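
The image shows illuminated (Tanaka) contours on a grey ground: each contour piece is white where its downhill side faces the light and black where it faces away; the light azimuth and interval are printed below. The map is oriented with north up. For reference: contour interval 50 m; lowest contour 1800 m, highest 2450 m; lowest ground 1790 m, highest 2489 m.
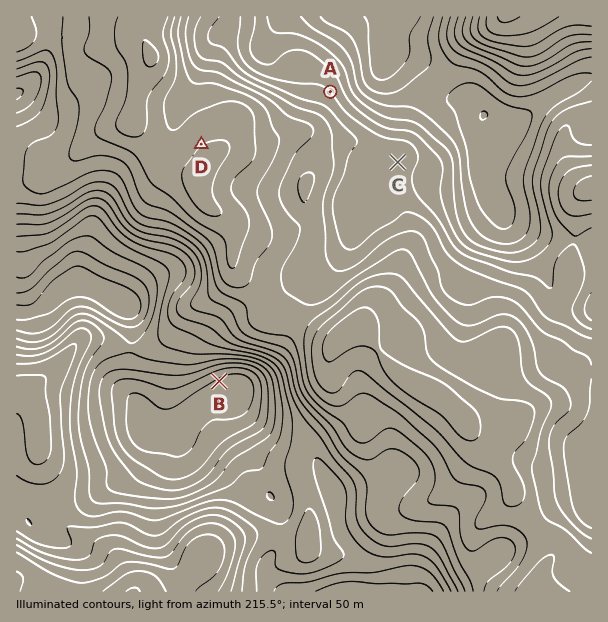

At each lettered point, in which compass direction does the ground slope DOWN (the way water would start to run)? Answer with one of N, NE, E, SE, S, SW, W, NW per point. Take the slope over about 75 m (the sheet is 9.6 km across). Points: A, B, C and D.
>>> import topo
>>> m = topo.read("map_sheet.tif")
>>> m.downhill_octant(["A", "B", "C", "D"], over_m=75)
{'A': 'SW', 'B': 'NW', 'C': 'W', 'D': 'SE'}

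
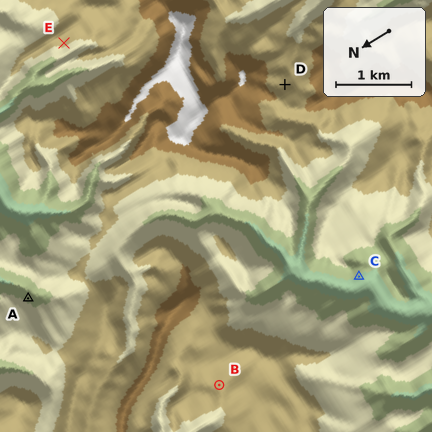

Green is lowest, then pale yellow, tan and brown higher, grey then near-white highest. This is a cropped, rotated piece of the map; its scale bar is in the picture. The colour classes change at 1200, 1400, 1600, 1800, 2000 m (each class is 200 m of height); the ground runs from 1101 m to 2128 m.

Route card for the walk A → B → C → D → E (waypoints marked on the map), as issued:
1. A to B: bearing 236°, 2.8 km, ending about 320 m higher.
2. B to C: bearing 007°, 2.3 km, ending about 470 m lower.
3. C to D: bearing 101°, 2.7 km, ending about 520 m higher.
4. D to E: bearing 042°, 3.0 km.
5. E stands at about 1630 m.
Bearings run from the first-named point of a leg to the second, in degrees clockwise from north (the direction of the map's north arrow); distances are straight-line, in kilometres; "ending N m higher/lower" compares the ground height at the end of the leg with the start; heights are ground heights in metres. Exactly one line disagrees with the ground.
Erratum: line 2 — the bearing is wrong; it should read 174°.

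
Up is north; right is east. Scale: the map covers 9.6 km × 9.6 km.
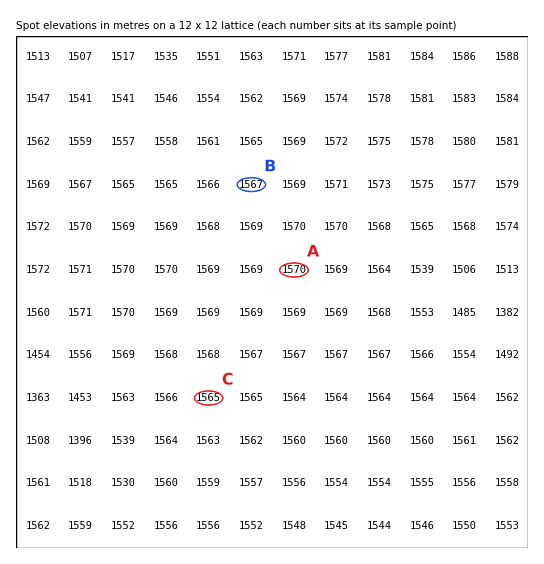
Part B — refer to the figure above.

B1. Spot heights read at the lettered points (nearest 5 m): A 1570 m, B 1565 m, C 1565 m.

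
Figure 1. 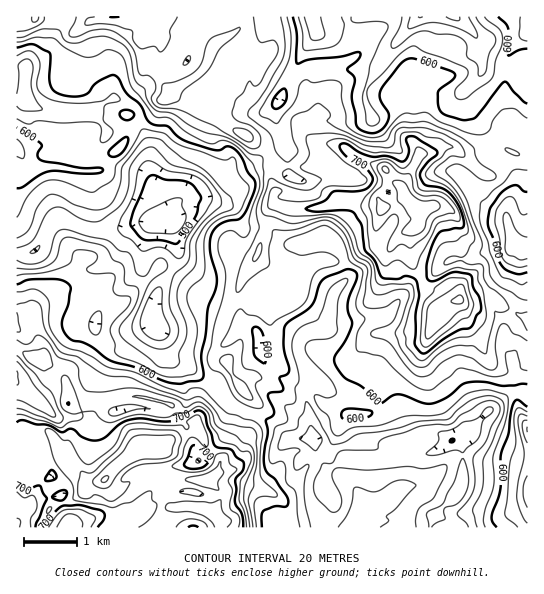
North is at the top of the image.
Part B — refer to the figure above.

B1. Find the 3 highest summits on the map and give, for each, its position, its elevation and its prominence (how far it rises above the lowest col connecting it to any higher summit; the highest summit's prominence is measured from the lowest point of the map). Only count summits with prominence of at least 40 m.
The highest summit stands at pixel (105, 479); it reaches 783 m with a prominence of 318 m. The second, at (422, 209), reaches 777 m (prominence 166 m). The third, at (461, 299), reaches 764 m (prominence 54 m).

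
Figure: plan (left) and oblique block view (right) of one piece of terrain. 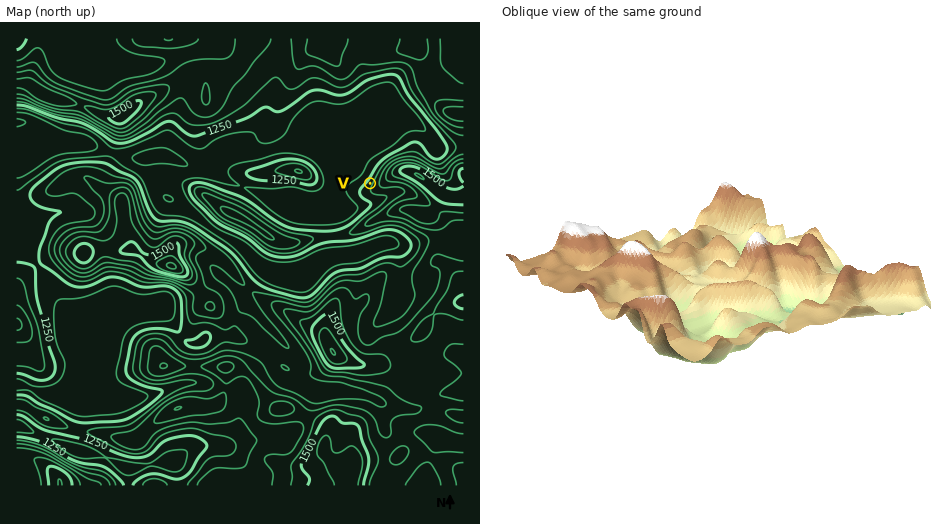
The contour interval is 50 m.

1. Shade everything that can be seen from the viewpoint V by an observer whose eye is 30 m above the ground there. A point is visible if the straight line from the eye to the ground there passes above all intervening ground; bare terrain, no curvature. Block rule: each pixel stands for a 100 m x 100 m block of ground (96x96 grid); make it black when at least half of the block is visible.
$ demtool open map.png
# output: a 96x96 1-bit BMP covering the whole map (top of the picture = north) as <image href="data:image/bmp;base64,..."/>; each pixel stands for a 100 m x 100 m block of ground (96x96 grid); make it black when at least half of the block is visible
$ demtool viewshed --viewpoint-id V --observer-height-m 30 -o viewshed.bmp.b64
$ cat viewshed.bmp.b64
<image width="96" height="96" href="data:image/bmp;base64,Qk2+BAAAAAAAAD4AAAAoAAAAYAAAAGAAAAABAAEAAAAAAIAEAAATCwAAEwsAAAIAAAAAAAAA////AAAAAAAAfAAAAAAAAAAAAAAAeAAAAAAAAAAAAAAA8AAAAAAAAAAAAAAAAAAAAAAAAAAAAAAAAAAAAAAAAAAAAAAAAAAAAAAAAAAAAAAAAAAAAAAAAAAAAAAAAAAAAAAAAAAAAAAAAAAAAAAAAAAAAAAAAAAAAAAAAAAAAAAAAAAAAAAAAAAAAAAAAAAAAAAAAAAAAAAAAAAAAAAAAAAAAAAAAAAAAAAAAAAAAAAAAAAAAAAAAAAAAAAAAAAAAAAAAAAAAAAAAAAAAAAAAAAAAAAAAAAAAAAAAAAAAAAAAAAAAAAAAAAAAAAAAAAAAAAAAAAAAAAAAAAAAAAAAAAAAAAAAAAAAAAAAAAAAAAAAAAAAAAAAAAAAAAAAAAAAAAAAAAAAAAAAAAAAAAAAAAAAAAAAAAA/AcAAAAAAAAAAAAB//8AAAAAAAAAAAAA//4AAAOAAAAAAAAAADwAAA8AAAAAAAAAAAAAAB8AAAAAAAAAAAAAAB4AAAAAAAAAAAAAAD4AAAAAAAAAAAAAAD4AAAAAAAAAAAAAAH4AAAAAAAAAAAAAAf4AAAAAAAAAAAYAB/4AAAAAAAAAAAAAH/4AAAAAAAAAAAAAP/8AAAAAAAAAAAAA//8AAAAAAAAAAAAD//8AAAAAAAAAAAAP+f8AAAAAAAAAAAAPgH8AAAAAAAAAAAAAAD8AAAAAAAAAAAAAAB4AAAAAAAAAAAAAAAQAAAAAAAAAGAAAAAAAAAAAAAAAOAAAAAAAAAAAAAAAeAAAAAAAAAAAAAAA8AAAAAAAAAAAAAAAcAAAAAAAAAAAAAAAcAAAAAAAAAAAAABAMAAAAAAAAAAAAABAMAAA/wAAAAAAAAAAAAAD//gAAAAAAAAAAAAH//8AAAAAAAAAAAAf///AAAAAAAAAAAA////wAAAAAAGAAAD////8AAAAAAGAAAP///9/AAAAAAGAAAf///4H8AAAAAHAAB////4AYAAAAAPAAD////4AAAAAAAHAAH/////gAAAAAAHAAP//gf/4AAAAAAHAAf/8A//8AAAAAP/gAQAAA//+AAAAAf+AAAAAB///8AAAAfwAAAAAB///wAAAAIAAAAAAD//+AAAAAAAAAAAAB//8AAAAAAAAAAAAB//8AAAAAAAAAAAAH//8AAAAAAAAAAAB///+AAAAAAAAAAAf///+AAAAAAAAAAH/////AAAAAAAAA//3////gAAAAAOAB//3////wAAAAAP+B///////4AAAAAP+A///////4AAAAAH/Af//////8AAAAAD/AP///////AAAAAB/gP///////8AAAAAfgH///////8AAAAAPgH///////4AAAAADAH///////4AAAAAAAH///////wAAAAAAAH//P////wAAAAAAAH//P////gAAAAAAAH//H////gAAAAAAAAH/D////wAAAAAAAAD/D////wAAAAAAAAB/B/z//wAAAAAAAAB/A//D/wAAAAAAAAB/AI/APgAAAAAAAAA+AA/AAAAAAAAAYAAeAAfAAAA="/>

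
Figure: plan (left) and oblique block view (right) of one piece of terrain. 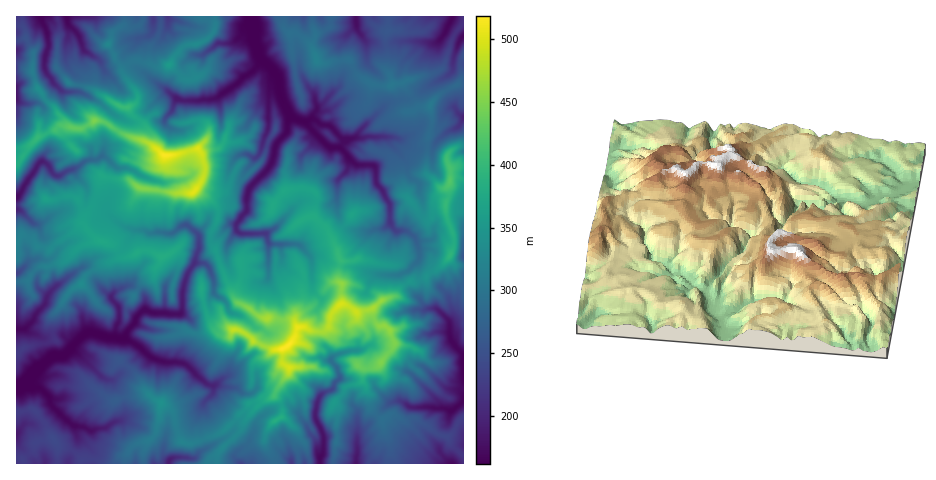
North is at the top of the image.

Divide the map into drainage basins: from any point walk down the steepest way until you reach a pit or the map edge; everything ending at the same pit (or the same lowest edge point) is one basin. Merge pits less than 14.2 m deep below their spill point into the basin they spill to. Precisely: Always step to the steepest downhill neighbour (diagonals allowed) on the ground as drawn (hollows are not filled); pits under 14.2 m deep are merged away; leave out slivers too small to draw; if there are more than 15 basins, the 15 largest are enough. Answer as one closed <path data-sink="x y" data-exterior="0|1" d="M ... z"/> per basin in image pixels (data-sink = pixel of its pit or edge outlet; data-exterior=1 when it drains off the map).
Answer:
<path data-sink="251 17" data-exterior="1" d="M284 16l-82 0 1 4 7 1 6 4-2 6-7 8-10 5-14 2-14 19-15 1-6-3-15-3-10 8-1 5 15 21 0 7-9 7 16 18-1 14 22 16 31-7 6 5 3 18-9 17 14 10 8 10 0 9-7 16 0 7 23 58 26 18 33 3 5 8 8 0 6 3 10 1 7-5 3-14 10-9 0-20 5-1 10 3 20 9 5 6 14-5 4-8 6-5 19-5 6-6 8-4 9-9 6-13 0-11-9-24 3-24-8 1-13-14 1-37 3-10-1-21-12 1-15-25-13 4-9 0-12-4-13-9-8-14-19 4-11-1-7-17-12-10-9-1-6-6z"/><path data-sink="17 388" data-exterior="1" d="M103 176l-5 19-13 21-1 8 12 15 19 7 8 11-18 5-9 6-11 9-5 9-13 8-8 14-7 7 0 18 2 4-1 3-28 7-9 7 0 57 3 2 14-4 3 3 21 33 17 6 7 8 1 5 42 0 3-10 6-9 13-3 9-7 5-15 1-17 10 7 11 32 12 1 26-9 13-11 17-20 20-4 5-4 2-7 12-17 0-3-7-6 0-13 10-8 5-11-4-10-33-3-26-18-23-58 0-7 7-16 0-9-8-10-14-9-4 3-18 0-33-4-12-10-14 0z"/><path data-sink="463 362" data-exterior="1" d="M449 256l-10 12-8 4-6 6-19 5-6 5-4 8-13 4-13 10-14 2-5-4-10-4-9 9-3 14-4 4-6 1-13-4-8 0-6 13-10 8 0 13 6 5 26 0 12 4 11-11 14 0 13 9-2 12 8 15 1 13 10 9 10-4 13 7 12-3 21 16 10 3 2-1 9-13 6-5 0-152-11-3z"/><path data-sink="17 196" data-exterior="1" d="M102 121l-8 0-14 8-20-3-5 4-16 6-10 10-13 19 1 79 4-8 3-1 9 5 6 7 11 2 23-16 11-10 1-7 13-21 5-19 12 3 14 0 12 10 33 4 18 0 8-10 5-11 0-6-3-12-5-5-32 7-18-14-20-6z"/><path data-sink="41 17" data-exterior="1" d="M56 16l-40 1 0 23 10-2 8 14-2 22 5 14 7 10 12 11 8 15 4 3 12 2 14-8 8 0 25 15 16 5 1-15-17-19-5 0-10-5-18-12-24-6-11-13-3-5 3-30 0-14z"/><path data-sink="320 458" data-exterior="0" d="M351 360l-14 0-11 11-12-4-24 0-3 9-12 16 0 4 7 10 0 11 16 15 7 13 6 19 22-1 5-26-2-10 1-11-5-11 12-13 2-5 11-3 5-5 2-10z"/><path data-sink="67 17" data-exterior="1" d="M124 16l-67 0 2 20-3 30 14 18 18 3 34 20 8 0 7-6 0-7-13-17-3-10-6-7-7-15 4-12 11-8z"/><path data-sink="17 329" data-exterior="1" d="M97 240l-16 6-19 16-14 5-9 0-12 14-11 2 1 70 8-6 28-7 1-3-2-4 0-18 7-7 8-14 13-8 5-9 11-9 9-6 18-5-8-11z"/><path data-sink="452 19" data-exterior="0" d="M463 16l-74 0-1 15-2 2 0 37 4 6 2 8 8 0 39-13 6-9 11-30 8-10z"/><path data-sink="356 22" data-exterior="0" d="M388 16l-56 0-2 11-14 7-4 8 0 7 5 12 12 2 19-4 8 14 7 6 11 6 16 1 2-6-6-10z"/><path data-sink="356 463" data-exterior="1" d="M362 380l-16 7-2 5-12 13 5 11-1 11 2 10-4 27 54-1 2-16-6-17-2-11-11-10-1-13z"/><path data-sink="169 461" data-exterior="0" d="M264 400l-14 3-17 20-13 11-26 9-8 0-5-3-10-30-10-7-4 27-2 5-8 7-4 10 0 11 64 1 4-7 4-1 26-26 4-10z"/><path data-sink="463 117" data-exterior="1" d="M463 84l-4 0-14 7-15 14 1 22-3 10-1 37 13 14 6 0 4-6 0-15-4-8 3-6 4-4 11-4z"/><path data-sink="452 463" data-exterior="1" d="M391 414l-9 5 0 5 13 40 69-1 0-8-14-11-4-8-9-2-21-16-12 3z"/><path data-sink="17 98" data-exterior="1" d="M19 64l-3 0 0 84 10 1 13-13 16-6 5-4 5-1-9-16-12-11-7-10-5-18z"/>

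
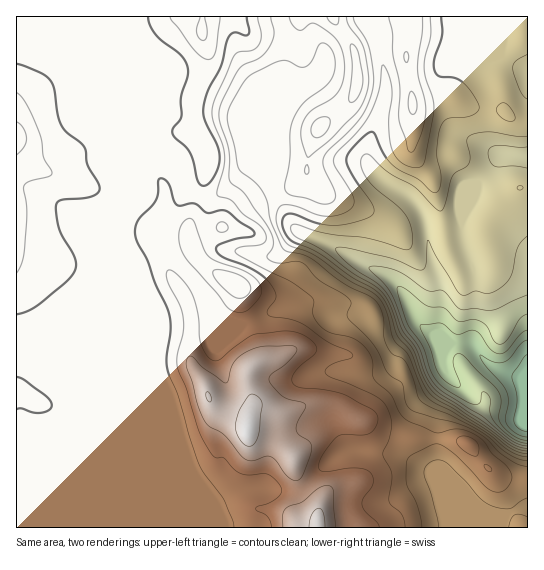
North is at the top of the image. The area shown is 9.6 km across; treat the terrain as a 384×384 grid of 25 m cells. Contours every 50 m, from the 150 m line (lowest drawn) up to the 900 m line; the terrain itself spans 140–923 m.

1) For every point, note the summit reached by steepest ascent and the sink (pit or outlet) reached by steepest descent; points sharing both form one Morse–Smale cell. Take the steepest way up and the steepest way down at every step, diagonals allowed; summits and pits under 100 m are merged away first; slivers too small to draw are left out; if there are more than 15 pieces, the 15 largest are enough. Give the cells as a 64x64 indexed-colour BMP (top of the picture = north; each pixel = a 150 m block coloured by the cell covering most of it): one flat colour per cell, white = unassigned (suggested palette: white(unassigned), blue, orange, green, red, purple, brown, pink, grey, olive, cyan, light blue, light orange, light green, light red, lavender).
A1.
<image width="64" height="64" href="data:image/bmp;base64,Qk12CAAAAAAAAHYAAAAoAAAAQAAAAEAAAAABAAQAAAAAAAAIAAATCwAAEwsAABAAAAAAAAAA////ALR3HwAOf/8ALKAsACgn1gC9Z5QAS1aMAMJ34wB/f38AIr28AM++FwDox64AeLv/AIrfmACWmP8A1bDFABERERERERERERERERERERERERERERERERERERERERERERERERERERERERERERERERERERERERERERERERERERERERERERERERERERERERERERERERERERERERERERERERERERERERERERERERERERERERERERERERERERERERERERERERERERERERERERERERERERERERERERERERERERERERERERERERERERERERERERERERERERERERERERERERERERERERERERERERERERERERERERERERERERERERERERERERERERERERERERERERERERERERERERERERERERERERERERERERERERERERERERERERERERERERERERERERERERERERERERERERERERERERERERERERERERERERERERERERERERERERERERERERERERERERERERERERERERERERERERERERERERERERERERERERERERERERERERERERERERERERERERERERERERERERERERERERERERERERERERERERERERERERERERERERERERERERERERERERERERERERERERERERERERERERERERERERERERERERERERERERERERERERERERERERERERERERERERERERERERERERERERERERERERERERERERERERERERERERERERERERERERERERERERERERERERERERERERERERERERERERERERERERERERERERERERERERERERERERERERERERERERERERERERERERERERERERERERERERERERERERERERERERERERERERERERERERERERERERERERERERERERERERERERERERERERERERERERERERERERERERERERERERERERERERERERERERERERERERERERERERERERERERERERERERERERERERERERERERERERERERERERERERERERERERERERERERERERERERERERERERERERERERERERERERERERERERERIhERERERERERERERERRBERERERERERREEREREREREREiIhERERERERERERERRERBEREREREUREREERERERERESIiIhERERERERERERREREREEREUREREREERERERERERIiIiIRERERERERERREREREREREREREREQREREREREREiIiIiERERERERERREREREREREREREREQRERERERERESIiIiIiERERERERFEREREREREREREREQRERERERERERIiIiIiIRERERERFEREREREREREREREQREREREREREREiIiIiIiERERERFEREREREREREREREERERERERERERESIiIiIiIRERERFERERERERERERERBERERERERERERERIiIiIiIiERERFEREREQRERRERERBEREREREREREREREiIiIiIiIREREURERBEREREUREQRERERERERERERERESIiIiIiIiERERRERBERERERFEERERERERERERERERERIiIiIiIiIRERFEREEREREREREREREREREREREREREREiIiIiIiIhERERREQRERERERERERERERERERERERERESIiIiIiIiERERFERBERERERERERERERERERERERERERIiIiIiIiIREREUREEREREREREREREREREREREREREREiIiIiIiIhERERFEMxERERERERERERERERERERERERESIiIiIiIiERERERMzMRERERERERERERERERERERERERIiIiIiIiIRERERMzMzEREREREREREREREREREREREREiIiIiIiIRERERMzMzMxETERERERERERERERERERERESIiIiIiIhERERMzMzMzMTMRERERERERERERERERERERIiIiIiIhERERMzMzMzMzMxEREREREREREREREREREREiIiIiIiIREREzMzMzMzMzERERERERERERERERERERESIiIiIiIhEiEzMzMzMzMzMRERERERERERERERERERERIiIiIiIiIiETMzMzMzMzMxEREREREREREREREREREREiIiIiIiIiERMzMzMzMzMzERERERERERERERERERERESIiIiIiIiEREzMzMzMzMzMRERERERERERERERERERERIiIiIiIiERETMzMzMzMzMxEREREREREREREREREREREiIiIiIiERERMzMzMzMzMzERERERERERERERERERERESIiIiIiEREREzMzMzMzMzMxERERERERERERERERERERIiIiIiERERETMzMzMzMzMzEREREREREREREREREREREiIiIiERERERMzMzMzMzMzMRERERERERERERERERERESIiIiIREREREzMzMzMzMzMzERERERERERERERERERERIiIiIRERERETMzMzMzMzMzMREREREREREREREREREREiIiERERERETMzMzMzMzMzMxERERERERERERERERERERERERERERERMzMzMzMzMzMzERERERERERERERERERERERERERERERMzMzMzMzMzMzMREREREREREREREREREREREREREREREzMzMzMzMzMzMRERERERERERERERERERERERERERERETMzMzMzMzMzMxERERERERERERERERERER"/>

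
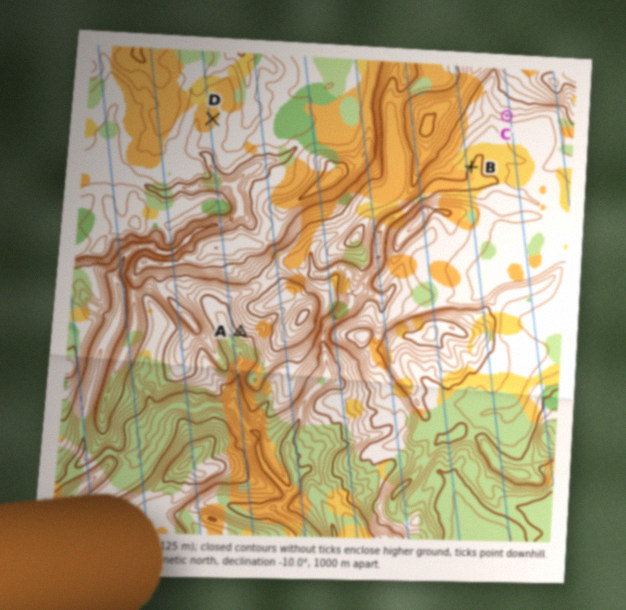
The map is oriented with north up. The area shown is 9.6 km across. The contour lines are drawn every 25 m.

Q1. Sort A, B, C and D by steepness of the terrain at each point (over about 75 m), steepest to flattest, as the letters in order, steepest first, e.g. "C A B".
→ A C B D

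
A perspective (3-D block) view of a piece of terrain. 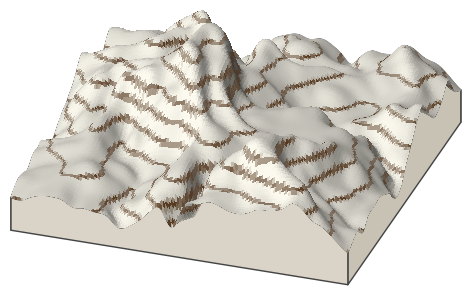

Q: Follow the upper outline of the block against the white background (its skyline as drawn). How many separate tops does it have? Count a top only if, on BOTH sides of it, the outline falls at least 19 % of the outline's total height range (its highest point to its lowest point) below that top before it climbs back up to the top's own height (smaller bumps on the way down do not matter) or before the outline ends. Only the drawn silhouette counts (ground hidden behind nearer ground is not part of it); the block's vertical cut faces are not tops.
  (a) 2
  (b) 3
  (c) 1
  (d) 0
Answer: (c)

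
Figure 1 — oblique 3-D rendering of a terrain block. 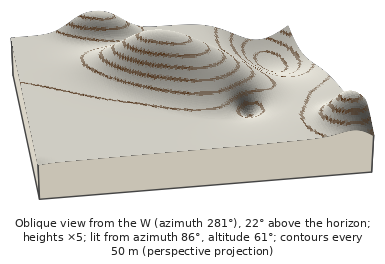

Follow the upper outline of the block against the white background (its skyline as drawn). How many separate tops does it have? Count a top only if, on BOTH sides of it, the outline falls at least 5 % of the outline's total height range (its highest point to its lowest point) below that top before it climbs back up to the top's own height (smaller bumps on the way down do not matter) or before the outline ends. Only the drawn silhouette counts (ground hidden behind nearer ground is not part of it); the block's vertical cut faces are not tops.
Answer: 2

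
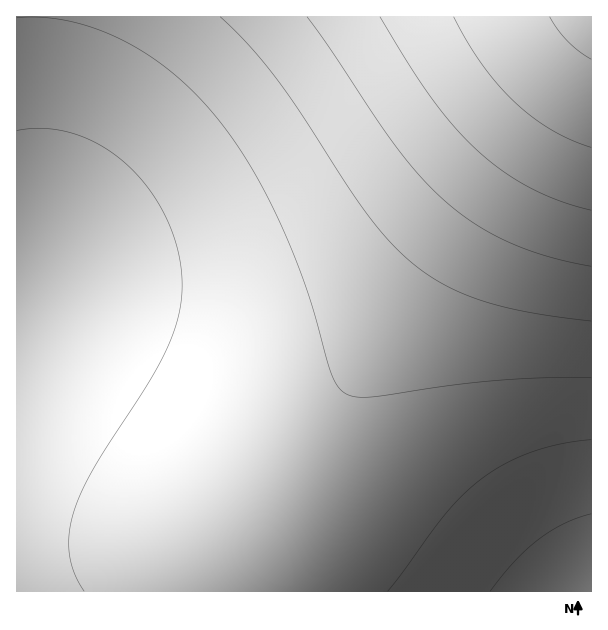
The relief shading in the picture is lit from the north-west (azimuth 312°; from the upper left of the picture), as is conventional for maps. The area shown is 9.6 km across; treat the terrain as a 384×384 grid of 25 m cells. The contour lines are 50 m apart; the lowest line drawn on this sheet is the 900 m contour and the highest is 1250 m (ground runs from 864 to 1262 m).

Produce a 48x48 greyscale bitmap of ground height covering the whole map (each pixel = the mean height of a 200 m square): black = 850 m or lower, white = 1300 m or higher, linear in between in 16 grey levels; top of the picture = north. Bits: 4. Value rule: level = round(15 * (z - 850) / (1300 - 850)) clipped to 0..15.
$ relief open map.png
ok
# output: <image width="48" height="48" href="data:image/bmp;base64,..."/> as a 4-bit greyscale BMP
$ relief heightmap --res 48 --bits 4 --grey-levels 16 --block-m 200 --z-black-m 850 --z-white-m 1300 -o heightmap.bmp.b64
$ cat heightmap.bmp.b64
<image width="48" height="48" href="data:image/bmp;base64,Qk32BAAAAAAAAHYAAAAoAAAAMAAAADAAAAABAAQAAAAAAIAEAAATCwAAEwsAABAAAAAAAAAAAAAAABEREQAiIiIAMzMzAERERABVVVUAZmZmAHd3dwCIiIgAmZmZAKqqqgC7u7sAzMzMAN3d3QDu7u4A////ADMzMzRERERERERERERERDMzMyIiIRERETMzM0RERERERFVVVEREREMzMyIiIhERETMzM0REREREVVVVVVREREQzMzIiIhERETMzM0RERERFVVVVVVVERERDMzMiIiIRETMzM0RERERFVVVVVVVURERDMzMyIiIhETMzM0RERERFVVVVVVVVREREMzMzIiIiITMzM0RERERFVVVVVVVVREREQzMzMiIiIjMzMzRERERFVVVVVVVVVERERDMzMyIiIjMzMzRERERFVVVVVVVVVEREREMzMzMiIjMzMzREREREVVVVVVVVVUREREQzMzMzIjMzMzNEREREVVVVVVVVVVRERERDMzMzMzMzMzM0RERERVVVVVVVVVVEREREQzMzMzMzMzM0RERERVVVVVVVVVVUREREREQzMzMzMzMzRERERFVVVVVVVVVVRERERERERDMzMzMzREREREVVVVVVVVVVVVRERERERCMzMzMzNEREREVVVVVVVVVVVVVVRERERCIzMzMzM0RERERVVVVVVVVVVVVVVVVVVSIjMzMzM0RERERVVVVVVVVVVVVVVVVVVSIiMzMzMzRERERFVVVVVVVVVVVVVVVVVSIiIzMzMzRERERFVVVVVVVVVVVVVVZmZiIiIzMzMzNERERFVVVVVVVWZmZmZmZmZiIiIjMzMzNERERFVVVVVVZmZmZmZmZmZiIiIjMzMzM0RERFVVVVVWZmZmZmZmZndyIiIiMzMzM0RERFVVVVVmZmZmZnd3d3dyIiIiMzMzM0RERFVVVVZmZmZnd3d3d3dyIiIiMzMzM0RERFVVVWZmZmZ3d3d3eIiCIiIiMzMzM0RERFVVVWZmZnd3d3eIiIiCIiIiMzMzM0RERFVVVmZmZ3d3eIiIiIiCIiIjMzMzM0RERVVVVmZmd3d3iIiIiZmSIiIjMzMzNERERVVVZmZnd3eIiIiZmZmSIiIzMzMzNERERVVVZmZ3d3iIiImZmZmjIzMzMzMzREREVVVWZmZ3d4iIiZmZmqqjMzMzMzMzREREVVVmZmd3eIiImZmaqqqjMzMzMzM0RERFVVVmZnd3iIiZmZqqqqqzMzMzMzM0RERFVVZmZnd4iImZmaqqqruzMzMzMzNERERVVVZmZ3d4iImZmqqqu7uzMzMzMzREREVVVWZmd3eIiJmZqqq7u7uzMzMzM0REREVVVWZmd3iIiZmaqqu7u8zDMzMzRERERFVVVmZnd3iImZmqqru7vMzDMzRERERERVVVZmZ3d4iImZqqq7u8zMzEREREREREVVVWZmZ3eIiJmaqqu7vMzMzURERERERFVVVWZmd3eIiZmaqru7zMzN3UREREREVVVVVmZnd3iIiZmqq7u8zMzd3URERERFVVVVZmZ3d4iImZqqq7u8zM3d3UREREVVVVVWZmZ3d4iJmZqqu7vMzN3d3VVVVVVVVVZmZmd3eIiJmaqqu7zMzd3d3VVVVVVVVWZmZnd3iIiZmqqru7zMzd3d3lVVVVVVZmZmZ3d4iImZmqq7u8zM3d3d7g=="/>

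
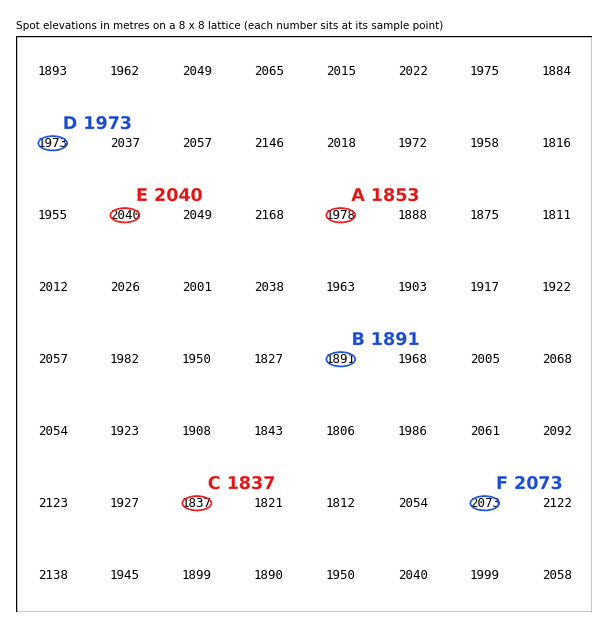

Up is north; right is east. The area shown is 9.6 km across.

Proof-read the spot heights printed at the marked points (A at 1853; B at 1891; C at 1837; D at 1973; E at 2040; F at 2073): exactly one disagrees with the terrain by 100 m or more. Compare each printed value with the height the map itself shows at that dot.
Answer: A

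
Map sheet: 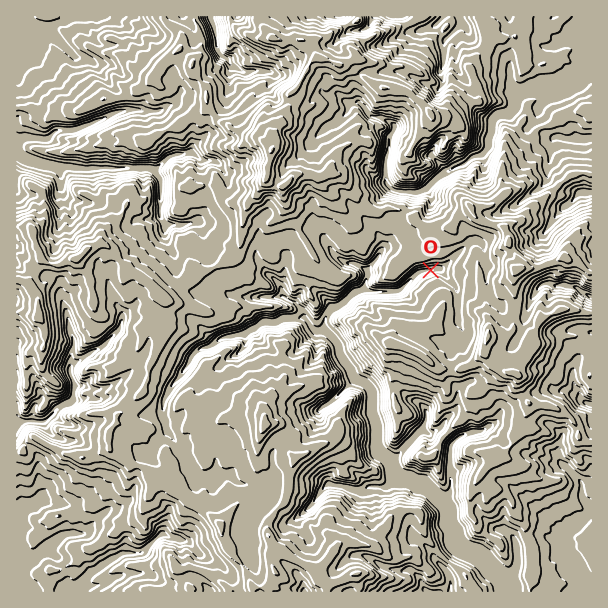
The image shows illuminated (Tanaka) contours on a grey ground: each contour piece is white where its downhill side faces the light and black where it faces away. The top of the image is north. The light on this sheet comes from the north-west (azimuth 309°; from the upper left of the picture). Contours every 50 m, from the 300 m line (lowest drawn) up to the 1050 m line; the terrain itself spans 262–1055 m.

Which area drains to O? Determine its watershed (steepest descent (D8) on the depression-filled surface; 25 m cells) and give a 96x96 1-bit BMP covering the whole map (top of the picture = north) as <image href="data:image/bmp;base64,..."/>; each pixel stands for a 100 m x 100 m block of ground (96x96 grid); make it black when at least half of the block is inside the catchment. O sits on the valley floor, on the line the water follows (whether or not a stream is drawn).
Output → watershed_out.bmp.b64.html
<image width="96" height="96" href="data:image/bmp;base64,Qk2+BAAAAAAAAD4AAAAoAAAAYAAAAGAAAAABAAEAAAAAAIAEAAATCwAAEwsAAAIAAAAAAAAA////AAAAAAAAAAAAAAAAAAAAAAAAAAAAAAAAAAAAAAAAAAAAAAAAAAAAAAAAAAAAAAAAAAAAAAAAAAAAAAAAAAAAAAAAAAAAAAAAAAAAAAAAAAAAAAAAAAAAAAAAAAAAAAAAAAAAAAAAAAAAAAAAAAAAAAAAAAAAAAAAAAAAAAAAAAAAAAAAAAAAAAAAAAAAAAAAAAAAAAAAAAAAAAAAAAAAAAAAAAAAAAAAAAAAAAAAAAAAAAAAAAAAAAAAAAAAAAAAAAAAAAAAAAAAAAAAAAAAAAAAAAAAAAAAAAAAAAAAAAAAAAAAAAAAAAAAAAAAAAAAAAAAAAAAAAAAAAAAAAAAAAAAAAAAAAAAAAAAAAAAAAAAAAAAAAAAAAAAAAAAAAAAAAAAAAAAAAAAAAAAAAAAAAAAAAAAAAAAAAAAAAAAAAAAAAAAAAAAAAAAAAAAAAAAAAAAAAAAAAAAAAAAAAAAAAAAAAAAAAAAAAAAAAAAAAAAAAAAAAAAAAAAAAAAAAAAAAAAAAAAAAAAAAAAAAAAAAAAAAAAAAAAAAAAAAAAAAAAAAAAAAAAAAAAAAAAAAAAAAAAAAAAAAAAAAAAAAAAAAAAAAAAAAAAAAPgAAAAAAAAAAAAAAf4AAAAAAAAAAAAAB/8AAAAAAAAAAAAAH/8AAAAAAAAAAAAAf/8AAAAAAAAAAAAAf//wAAAAAAAAAAAAf//4AAAAAAAAAAAAAf/4AAAAAAAAAAAAAP/4AAAAAAAAAAAAAP/4AAAAAAAAAAAAAH/4AAAAAAAAAAAAAH/4AAAAAAAAAAAAAH/4AAAAAAAAAAAAAH/4AAAAAAAAAAAAAP/4AAAAAAAAAAAAAf/4AAAAAAAAAAAAAf/4AAAAAAAAAAAAAf/8AAAAAAAAAAAAAf/8AAAAAAAAAAAAAf/4AAAAAAAAAAAAA//wAAAAAAAAAAAAAf/wAAAAAAAAAAAAAf/wAAAAAAAAAAAAAH/wAAAAAAAAAAAAAB+AAAAAAAAAAAAAAB4AAAAAAAAAAAAAAAQAAAAAAAAAAAAAAAAAAAAAAAAAAAAAAAAAAAAAAAAAAAAAAAAAAAAAAAAAAAAAAAAAAAAAAAAAAAAAAAAAAAAAAAAAAAAAAAAAAAAAAAAAAAAAAAAAAAAAAAAAAAAAAAAAAAAAAAAAAAAAAAAAAAAAAAAAAAAAAAAAAAAAAAAAAAAAAAAAAAAAAAAAAAAAAAAAAAAAAAAAAAAAAAAAAAAAAAAAAAAAAAAAAAAAAAAAAAAAAAAAAAAAAAAAAAAAAAAAAAAAAAAAAAAAAAAAAAAAAAAAAAAAAAAAAAAAAAAAAAAAAAAAAAAAAAAAAAAAAAAAAAAAAAAAAAAAAAAAAAAAAAAAAAAAAAAAAAAAAAAAAAAAAAAAAAAAAAAAAAAAAAAAAAAAAAAAAAAAAAAAAAAAAAAAAAAAAAAAAAAAAAAAAAAAAAAAAAAAAAAAAAAAAAAAAAAAAAAAAAAAAAAAAAAAAAAAAAAAAAAAAAAAAAAAAAAAAAAAAAAAAAAAAAAAAAAAAA="/>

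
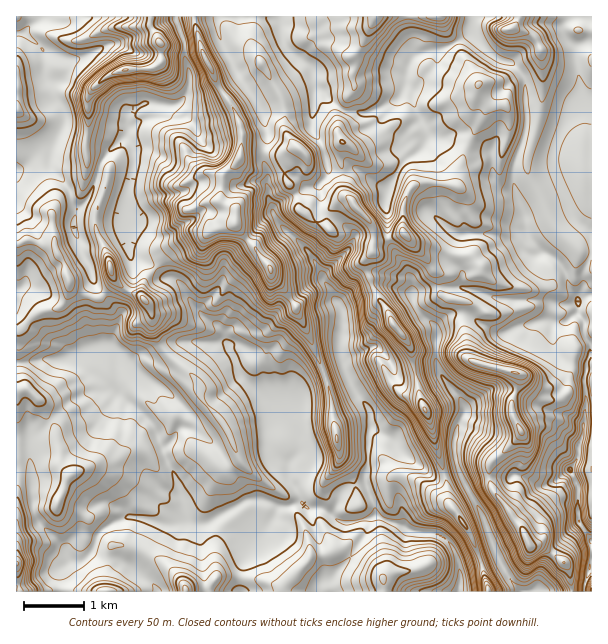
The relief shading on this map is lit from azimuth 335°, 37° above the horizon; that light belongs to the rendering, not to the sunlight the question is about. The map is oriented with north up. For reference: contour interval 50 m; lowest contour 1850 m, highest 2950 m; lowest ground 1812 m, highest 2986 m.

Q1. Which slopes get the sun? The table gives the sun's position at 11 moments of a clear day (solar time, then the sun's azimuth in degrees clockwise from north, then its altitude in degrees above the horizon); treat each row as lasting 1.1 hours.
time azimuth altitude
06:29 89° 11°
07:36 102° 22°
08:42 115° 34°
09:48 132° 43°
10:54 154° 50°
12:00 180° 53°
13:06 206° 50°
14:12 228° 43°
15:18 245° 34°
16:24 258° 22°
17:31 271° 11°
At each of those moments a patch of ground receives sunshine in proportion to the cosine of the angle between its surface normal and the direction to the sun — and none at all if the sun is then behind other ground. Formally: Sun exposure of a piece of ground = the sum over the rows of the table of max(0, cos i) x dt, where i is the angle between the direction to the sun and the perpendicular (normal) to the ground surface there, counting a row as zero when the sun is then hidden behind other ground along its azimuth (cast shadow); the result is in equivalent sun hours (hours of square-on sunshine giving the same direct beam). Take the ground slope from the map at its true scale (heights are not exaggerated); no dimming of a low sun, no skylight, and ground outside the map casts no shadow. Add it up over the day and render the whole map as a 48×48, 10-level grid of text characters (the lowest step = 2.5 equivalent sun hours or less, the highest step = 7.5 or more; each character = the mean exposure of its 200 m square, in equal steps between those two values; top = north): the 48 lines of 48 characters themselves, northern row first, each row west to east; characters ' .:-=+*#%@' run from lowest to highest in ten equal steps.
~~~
%#***+=::-+*..++***+*###%%##*%@@@@@@#++: -#*##**
#%#+-=*%@%#=  --=++***###%%%%@@@@@@@#**%%@%==*#%
=*%@@%*+-*#%* :=-=++++#%%%#*#@@%%%%%+:+%@@@#=+**
-+***=:    ==.-*:=+*++*#%%@%%%%%%****+:-#%%@%##*
=+*+=:  -=+%%:-++=+*%++**###%######***-. =%@%%##
+=++=::%%%%%%*=*%-=*##+**##%########*****+*%%%%%
++++++@%%%@%%#*#%=:+*#****##@%%%#***#%%#+**#%%%%
==++###*###****#%%==*####++@@@#**#%%%%@%%*+#%%##
@+***#%**##+++*##%+=+=+*+=--+***##%%%@%@@#*#%###
@%#*+*#*##**- :*###===-::=+=+**%%#%%%%@@%%*%%###
%%#*+**#**###= :#***=:+: :**-+########%@%%*%%###
%##**#+++***##:  -+*++%@+=#@%**##****###%##%####
%####%*=***+-+=  -@#*#%@%+*#@@##+=+**##%%####%%#
##**%%*****+-:*%#%@%#*#%@#-=+#%*--=+**##%#%##%%%
#*+=*%+***##%%*+=*-:++@#+==..==-+@@@@#*###%%#%%%
*+=+*#+#**#%*--*#*=*=+=+++#%=-:.*%%%@@%####%##%%
+##+*+****####%*###*=-=###%@%:  =+*#%%%%%%#%##%%
=+*=+*#+*****%=+#%%+.:=*%%*#@% .::-*#%@%####%##%
+*#==+#-+***##%%@@@=:: -*%@*+#+#%=-=+==+###%%%##
@@%*:=*::+*#%@%@##%%= ..-+#==#*#@@##+=+++*##%@%#
%@@%-:+=:=+#@@@@*#%%#:-::+=:*@@%%@%#%%#**+***%%%
%%%%+-=#=--*%@@@#%@%#%*+===#%%%%##@%%%%#*+=*##%%
%#%%%+=%%. .:+#@%%@%#@#=..=**#+###%%%%@@%#++##@%
***#@%#%@%+:==*%#@@@%@@::--=+*=:--+%*+=*%%%%%%%#
**#%@@@@##%#*+=#@@@@@%##-.-=-##.-=*%%@%+*#%%####
*@@@@@@@#+%@@@*+#@%%@@@@=:===%#=:-=+++#@@@%###+*
@@@@@@@@%@@@@@@@%%%@@@@@*-===%%%=-:::--******++*
@@@@@%%%%@@@*++**#%@@%@@%--=+##%@=  ...  :-+****
@%%%#####%%%%+==+*##%%%@%=:==+-%%*--*+.    .=+#*
--=++#####%@%%*=+*#%%%#%%*.-+##+#+--*%@%+: .-+*-
+-=+*##%%##%@@%#+++#%###%#.:+*%+*+::=#@@@@@#+++:
@#=*#####%###%@%#==*#*#*#*-.=*#%*+: :+*++*@%#*#:
%@%#**####%##*@@*+=+*****++.:+#%%*-:-==-+***%@%-
%@%#*###**#%%%#@%*++***+*++:-=*#%#%==--=#*-+*##:
%%%####****#%%#%@%*+*******===+**#%--:-+##=*%@*.
%%%#****###*%*#*#%*+*****##+=+=+##%-::::=%@*%%=:
%%##*++*#%%##%%%*%#++*#**###+++=*#%=.=--%@@#%@--
%%##++##%%%%#@@%%#@*=*#**+#%#**=:=#*.+*%@@@%#+-=
####%@@%%%%%%%@@@@@@*=*#**@%###%#::* -*#*+#%#..*
*#**%@@@@%%%%%%%@@@@@%+##%%#*#%#%#=-  +*--+-:- -
++*#%%%%%%%%%%%%@@@#%%%*%@%##*%*%%%#: .**:-:-*:-
++#@%%#%%%%%%%%@%##%%##+++#@@#%%%@@@#  :#+-=-+.:
++*@@%@#+++*######%%%###=*-===-=#@%%#+ .*%===*::
=++#%##=+**+***###%%###*=*+=*+-:.  :##  =#*-*-.=
=*####*#%%#*+++*+*###*+++*##*-:.    .*= -*%%# :=
+*##**+*#%%#*-=+=+***+=+%%%#+===-=+: =*..=%##*++
%*+*+=--=*###:.-=**+++*%%%%****#%@#+:== .:#**@#.
*-=++-. .:=*#*=*%%%%%#%%##%%%%%#%@@%*++::+%##**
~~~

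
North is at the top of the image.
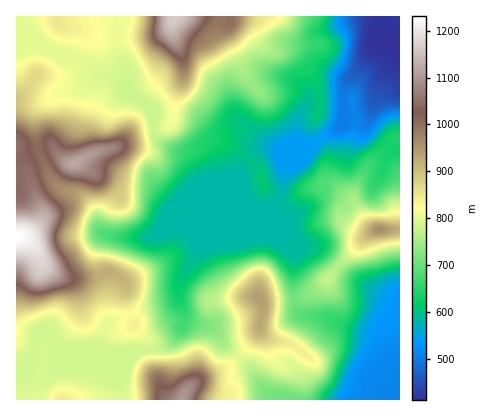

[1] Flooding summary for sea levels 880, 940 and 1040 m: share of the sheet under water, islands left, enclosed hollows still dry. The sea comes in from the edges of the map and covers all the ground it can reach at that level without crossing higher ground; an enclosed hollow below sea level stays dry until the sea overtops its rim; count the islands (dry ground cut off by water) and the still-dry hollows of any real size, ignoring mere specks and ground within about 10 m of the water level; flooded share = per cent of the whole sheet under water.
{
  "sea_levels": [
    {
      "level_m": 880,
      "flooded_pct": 80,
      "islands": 1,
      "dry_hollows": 0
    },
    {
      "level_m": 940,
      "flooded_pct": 87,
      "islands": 1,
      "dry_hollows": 0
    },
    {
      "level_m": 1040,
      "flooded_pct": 94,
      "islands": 1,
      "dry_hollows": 0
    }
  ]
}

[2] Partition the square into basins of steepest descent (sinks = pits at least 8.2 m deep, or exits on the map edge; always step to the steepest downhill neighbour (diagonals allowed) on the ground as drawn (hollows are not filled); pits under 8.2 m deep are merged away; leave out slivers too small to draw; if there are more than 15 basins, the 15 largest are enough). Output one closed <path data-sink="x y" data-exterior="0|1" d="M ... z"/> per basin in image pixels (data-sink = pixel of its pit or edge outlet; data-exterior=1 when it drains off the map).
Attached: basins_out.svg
<path data-sink="400 48" data-exterior="1" d="M400 16l-384 0 0 384 166 0 2-6 6-8 12-8 26-12 26-28 6-10 3-16-1-11 30-1 22-8 52-55 13-7-5-1-9-9-9-14-3-10 16-32 25-26 6-2z"/><path data-sink="400 400" data-exterior="1" d="M380 229l-14 8-52 55-22 8-30 2 1 10-3 16-6 10-26 28-26 12-12 8-6 8-1 6 217 0 0-170z"/><path data-sink="400 148" data-exterior="1" d="M400 137l-6 1-25 26-15 28-1 4 5 14 7 10 9 9 26 1z"/>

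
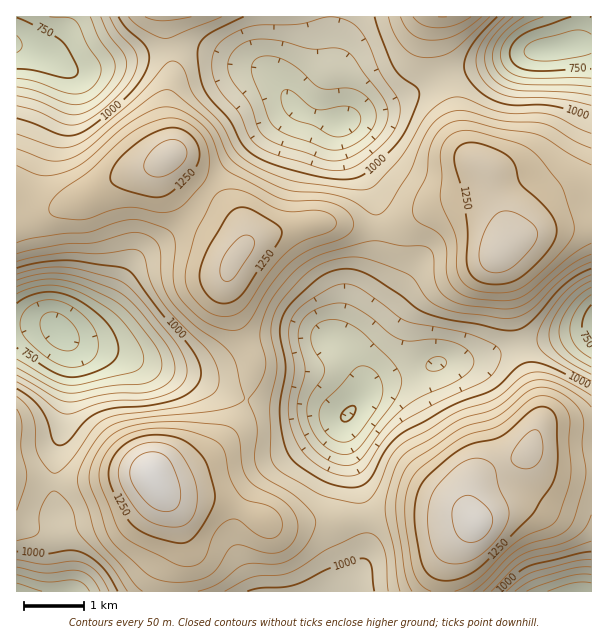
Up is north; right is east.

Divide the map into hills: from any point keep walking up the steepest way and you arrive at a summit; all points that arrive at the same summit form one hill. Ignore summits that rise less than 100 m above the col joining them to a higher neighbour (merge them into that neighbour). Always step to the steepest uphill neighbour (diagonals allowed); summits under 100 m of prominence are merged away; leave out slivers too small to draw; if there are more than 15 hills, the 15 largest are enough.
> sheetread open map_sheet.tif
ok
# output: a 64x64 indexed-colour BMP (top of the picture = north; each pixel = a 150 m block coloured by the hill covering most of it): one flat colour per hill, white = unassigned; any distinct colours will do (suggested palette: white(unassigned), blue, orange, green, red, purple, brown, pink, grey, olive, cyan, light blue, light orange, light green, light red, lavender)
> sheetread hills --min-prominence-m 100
<image width="64" height="64" href="data:image/bmp;base64,Qk12CAAAAAAAAHYAAAAoAAAAQAAAAEAAAAABAAQAAAAAAAAIAAATCwAAEwsAABAAAAAAAAAA////ALR3HwAOf/8ALKAsACgn1gC9Z5QAS1aMAMJ34wB/f38AIr28AM++FwDox64AeLv/AIrfmACWmP8A1bDFABERERERERERERERERERERERERREREREREREREREREREEREREREREREREREREREREREREUREREREREREREREREQRERERERERERERERERERERERERRERERERERERERERERBEREREREREREREREREREREREREUREREREREREREREREERERERERERERERERERERERERERREREREREREREREREQRERERERERERERERERERERERERFERERERERERERERERBEREREREREREREREREREREREREUREREREREREREREREERERERERERERERERERERERERERREREREREREREREREQRERERERERERERERERERERERERFERERERERERERERERBEREREREREREREREREREREREREUREREREREREREREREEREREREREREREREREREREREREUREREREREREREREREQRERERERERERERERERERERERERRERERERERERERERERBERERERERERERERERERERERERFEREREREREREREREREEREREREREREREREREREREREREUREREREREREREREREQREREREREREREREREREREREREURERERERERERERERERBERERERERERERERERERERERERREREREREREREREREREERERERERERERERERERERERERFEREREREREREREREREQREREREREREREREREREREREREURERERERERERERERERBERERERERERERERERERERERERREREREREREREREREREERERERERERERERERERERERERNEREREREREREREREREQREREREREREREREREREREREzMzRERERERERERERERERBERERERERERERERERMzMzMzMzNEREREREREREREREREERERERERERERERETMzMzMzMzMzREREREREREREREREQRERERERERERERMzMzMzMzMzMzIiRERERERERERERERBEREREREREREVMzMzMzMzMzMzMiIiIkREREREREREREEREREREREVVVVVVVMzMzMzMzMyIiIiIiREREREREREQRERERERVVVVVVVVVVUzMzMzMyIiIiIiIiIiRERERERBERERVVVVVVVVVVVVVVVTMzMyIiIiIiIiIiIiIkREREEREVVVVVVVVVVVVVVVVVVVVVIiIiIiIiIiIiIiIiJEQRETMzVVVVVVVVVVVVVVVVVVUiIiIiIiIiIiIiIiIiIjMzMzM1VVVVVVVVVVVVVVVVVVIiIiIiIiIiIiIiIiIiMzMzMzNVVVVVVVVVVVVVVVVVUiIiIiIiIiIiIiIiIiIzMzMzMzVVVVVVVVVVVVVVVVVVIiIiIiIiIiIiIiIiIjMzMzMzNVVVVVVVVVVVVVVVVVUiIiIiIiIiIiIiIiIiMzMzMzMzVVVVVVVVVVVVVVVVVVIiIiIiIiIiIiIiIiIzMzMzMzNVVVVVVVVVVVVVVVVVUiIiIiIiIiIiIiIiIjMzMzMzMzVVVVVVVVVVVVVVVVVVIiIiIiIiIiIiIiIiMzMzMzMzM1VVVVVVVVVVVVVVVVUiIiIiIiIiIiIiIiIzMzMzMzMzNVVVVVVVVVVVVVVVVSIiIiIiIiIiIiIiIjMzMzMzMzMzNVVVVVVVVVVVVVVVIiIiIiIiIiIiIiIiMzMzMzMzMzMzVVVVVVVVVVVVVVUiIiIiIiIiIiIiIiIzMzMzMzMzMzM1VVVVVVVVVVVVVSIiIiIiIiIiIiIiIjMzMzMzMzMzMzNVVVVVVVVVVVVVIiIiIiIiIiIiIiIiMzMzMzMzMzMzMzVVVVVVVVVVVVUiIiIiIiIiIiIiIiIzMzMzMzMzMzMzNVVVVVVVVVVVVSIiIiIiIiIiIiIiIjMzMzMzMzMzMzMzVVVVVVVVVVVSIiIiIiIiIiIiIiIiMzMzMzMzMzMzMzM1VVVVVVVVVSIiIiIiIiIiIiIiIiIzMzMzMzMzMzMzMzNVVVVVVVVVIiIiIiIiIiIiIiIiIjMzMzMzMzMzMzMzMzVVVVVVVVIiIiIiIiIiIiIiIiIiMzMzMzMzMzMzMzMzM1VVVVVVUiIiIiIiIiIiIiIiIiIzMzMzMzMzMzMzMzMzNVVVVVVSIiIiIiIiIiIiIiIiIjMzMzMzMzMzMzMzMzMzVVVVVSIiIiIiIiIiIiIiIiIiMzMzMzMzMzMzMzMzMzM1VVURYiIiIiIiIiIiIiIiIiIzMzMzMzMzMzMzMzMzMzNRERFmYiIiIiIiIiIiIiIiIjMzMzMzMzMzMzMzMzMzMzEREWZmZiIiIiIiIiIiIiIiMzMzMzMzMzMzMzMzMzMzEREWZmZmZiIiIiIiIiIiIiIzMzMzMzMzMzMzMzMzMzERERZmZmZmZiIiIiIiIiIiIjMzMzMzMzMzMzMzMzMzERERFmZmZmZmZmIiIiIiIiIiMzMxEREzMzMzMzMzMxEREREWZmZmZmZmZmYiIiIiIiIzMRERERETMzMzMzERERERERZmZmZmZmZmZmZiIiIiIjERERERERERERERERERERERFmZmZmZmZmZmZmZmZiIiEREREREREREREREREREREREWZmZmZmZmZmZmZmZmZhERERERERERERERERERERERERZmZmZmZmZmZmZmZmZmYRERERERERERERERERERERERFmZmZmZmZmZmZmZmZmZh"/>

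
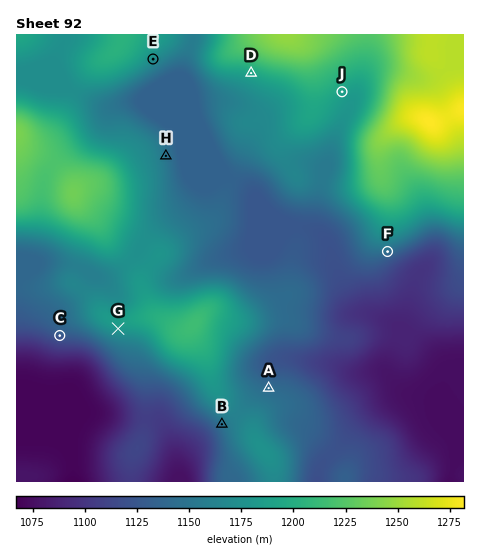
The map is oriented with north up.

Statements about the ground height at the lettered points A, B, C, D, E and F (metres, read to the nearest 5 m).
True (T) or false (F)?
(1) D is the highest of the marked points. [T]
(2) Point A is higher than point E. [F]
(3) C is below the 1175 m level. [T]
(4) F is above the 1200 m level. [F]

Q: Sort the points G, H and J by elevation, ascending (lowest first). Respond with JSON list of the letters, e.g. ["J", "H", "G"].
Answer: ["H", "G", "J"]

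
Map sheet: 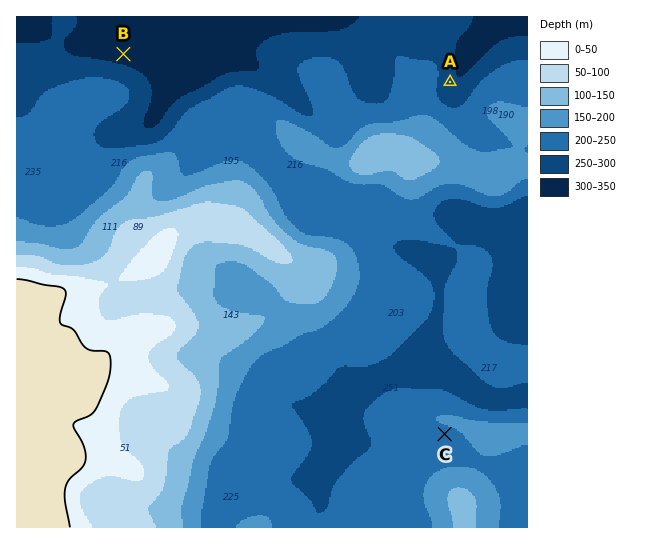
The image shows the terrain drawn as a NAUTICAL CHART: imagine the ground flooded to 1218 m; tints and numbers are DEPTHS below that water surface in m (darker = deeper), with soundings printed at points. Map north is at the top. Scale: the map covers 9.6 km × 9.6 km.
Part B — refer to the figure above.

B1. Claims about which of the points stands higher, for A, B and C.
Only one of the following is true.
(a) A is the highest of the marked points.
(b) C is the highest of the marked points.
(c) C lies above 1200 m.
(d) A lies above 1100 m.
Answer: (b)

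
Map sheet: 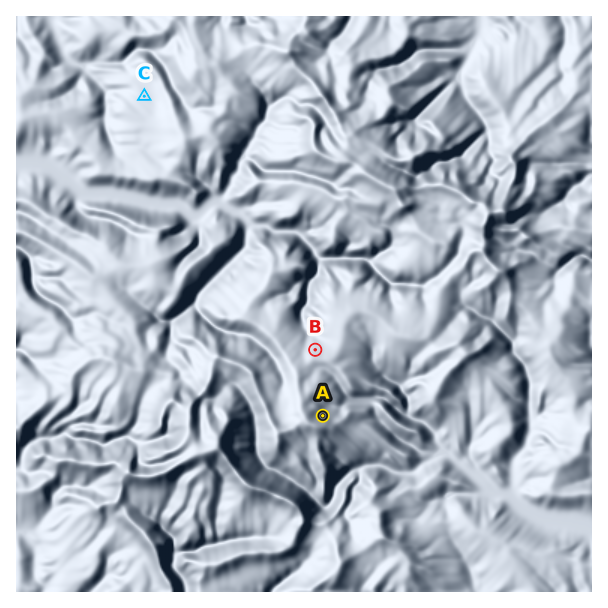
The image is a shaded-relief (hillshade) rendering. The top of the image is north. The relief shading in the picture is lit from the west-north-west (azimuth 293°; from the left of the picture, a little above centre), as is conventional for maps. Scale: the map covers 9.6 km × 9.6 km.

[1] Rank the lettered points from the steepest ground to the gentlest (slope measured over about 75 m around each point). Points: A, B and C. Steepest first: A B C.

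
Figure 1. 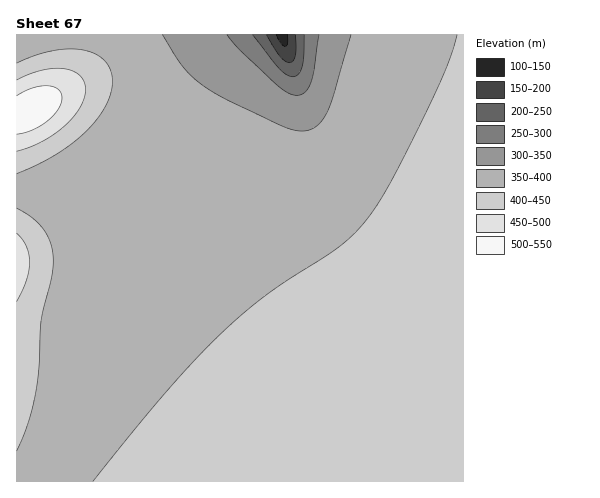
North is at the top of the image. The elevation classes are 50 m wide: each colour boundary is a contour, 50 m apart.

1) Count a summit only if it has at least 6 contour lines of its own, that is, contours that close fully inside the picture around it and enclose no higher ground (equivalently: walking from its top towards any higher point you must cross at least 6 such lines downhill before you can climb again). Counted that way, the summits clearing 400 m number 0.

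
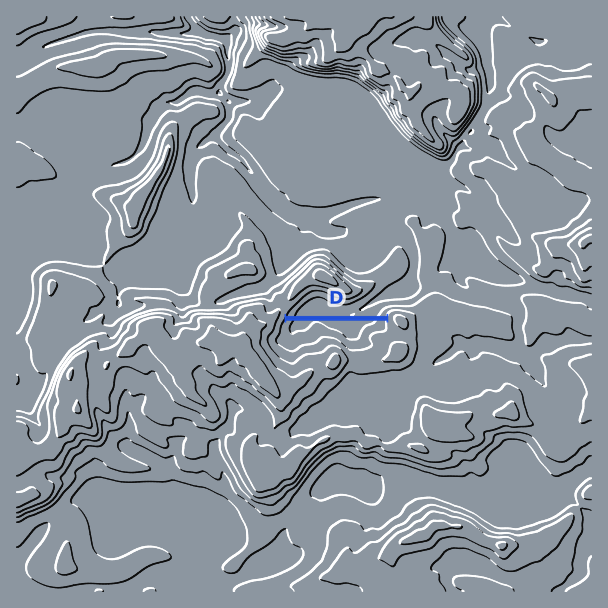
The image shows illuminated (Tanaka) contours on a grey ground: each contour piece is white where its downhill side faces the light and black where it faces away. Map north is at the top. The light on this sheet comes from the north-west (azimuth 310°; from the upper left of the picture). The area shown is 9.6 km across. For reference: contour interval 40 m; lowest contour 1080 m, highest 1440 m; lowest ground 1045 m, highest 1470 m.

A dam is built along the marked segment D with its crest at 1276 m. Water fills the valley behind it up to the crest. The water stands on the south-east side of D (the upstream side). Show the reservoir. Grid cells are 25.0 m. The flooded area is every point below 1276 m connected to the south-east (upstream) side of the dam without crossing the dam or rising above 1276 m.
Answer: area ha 63.1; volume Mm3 18.29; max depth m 72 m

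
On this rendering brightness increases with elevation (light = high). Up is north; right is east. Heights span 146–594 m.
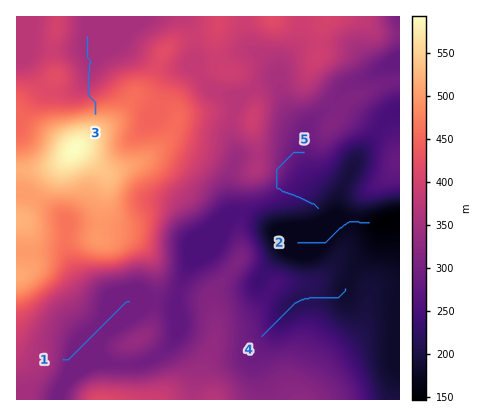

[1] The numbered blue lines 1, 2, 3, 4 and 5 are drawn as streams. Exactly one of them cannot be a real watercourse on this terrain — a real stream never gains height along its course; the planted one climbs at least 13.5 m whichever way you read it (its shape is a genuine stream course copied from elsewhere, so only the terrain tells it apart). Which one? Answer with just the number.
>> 5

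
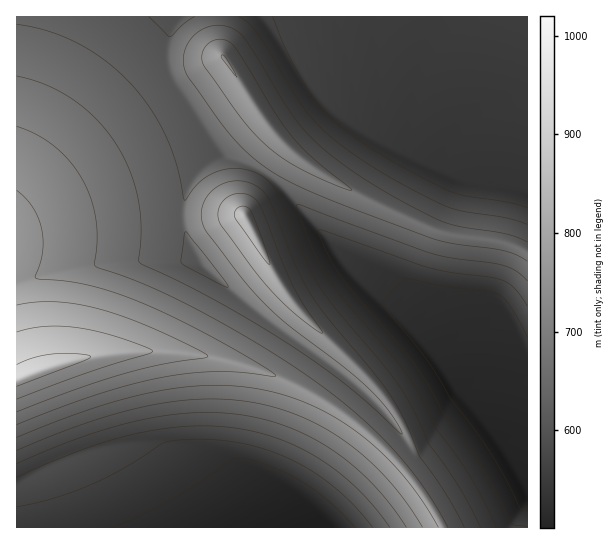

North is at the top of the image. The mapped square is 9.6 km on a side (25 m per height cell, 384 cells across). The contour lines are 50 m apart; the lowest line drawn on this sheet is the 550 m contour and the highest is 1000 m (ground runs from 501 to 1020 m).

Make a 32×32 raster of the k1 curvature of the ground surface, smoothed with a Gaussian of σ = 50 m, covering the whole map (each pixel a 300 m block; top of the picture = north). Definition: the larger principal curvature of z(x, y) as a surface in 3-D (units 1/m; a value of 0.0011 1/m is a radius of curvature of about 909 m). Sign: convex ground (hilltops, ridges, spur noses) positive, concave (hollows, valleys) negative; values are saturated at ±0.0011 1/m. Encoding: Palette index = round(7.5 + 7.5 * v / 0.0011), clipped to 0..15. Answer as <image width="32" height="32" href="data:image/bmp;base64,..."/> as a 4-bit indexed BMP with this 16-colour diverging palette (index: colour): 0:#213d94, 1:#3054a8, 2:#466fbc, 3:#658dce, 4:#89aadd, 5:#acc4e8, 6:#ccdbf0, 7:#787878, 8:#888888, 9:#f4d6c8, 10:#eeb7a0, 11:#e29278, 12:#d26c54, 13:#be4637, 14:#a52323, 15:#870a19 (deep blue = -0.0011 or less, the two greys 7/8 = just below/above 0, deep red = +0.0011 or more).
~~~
<image width="32" height="32" href="data:image/bmp;base64,Qk12AgAAAAAAAHYAAAAoAAAAIAAAACAAAAABAAQAAAAAAAACAAATCwAAEwsAABAAAAAAAAAAlD0hAKhUMAC8b0YAzo1lAN2qiQDoxKwA8NvMAHh4eACIiIgAyNb0AKC37gB4kuIAVGzSADdGvgAjI6UAGQqHAIiIiIiIiIiIiHd4iIj4iIiIiIiIiIiIiId3iIiOuIiHiIiIiIiIiIh3eIiIvoiIh3iIiIiIiIh3d4iIifiIiIh3d4iIiId3d4iIiJ+YiIiHh3d3d3d3d4iIiIn5uIiIiId3d3d4iIiIiIi/mdiIiHiIiIiIiIiIiIiO6I+IiIeIiIiIiIiIiIiN+oj7iId4iO2oiIiIiIiu+4iP2IiIiIiJ3u3Lu87/2YiI/YiIiIiHiIiJq7upiIiIj9iIiIiIh4iIiIiIiIiIiPyIiIeIiHeIiIiIiIiIiI/IiHd4iId3iIiIiIiIiIjPh3d4h3h3Z4iIiIiIiIiI+Hd3d4iIh3eIiIiIiHeIj7d3d3eIiIiIiIiIiIiIeJ+Hd3eIiIir74iIiIiIiYj7h3eIiIz/3KiIiIiIiIms+IiIiI77iIiIiIiIiIiJq8qIiI76iId4iIiIiIiIiZqqiI36iId3d4iIiIiIiIiZmIn8h3d3d3eIiIiIiIiId4ivl3d3d4iIiIiIiIiIiIiJ+Hd3d4iIiIiIiIiIiIiIj5d3d4iIiIiIiIiIiIiHiNt3d4iIiIiIiIiIiIiIh3n4d3iIiIiIiIiIiIiIiJmPmIeIiIiIiIiIiIiIiIia7IiIiIiIiIiIiIiIiIiImruIiIiIiIiIiIiIiIiIiImZmIiIiIiIiIiI"/>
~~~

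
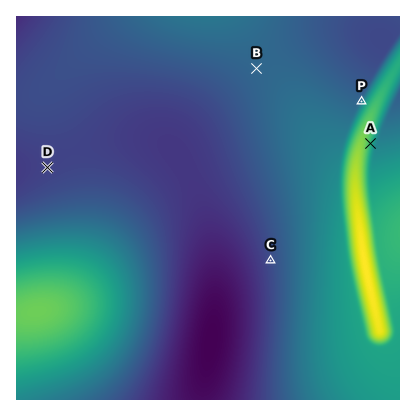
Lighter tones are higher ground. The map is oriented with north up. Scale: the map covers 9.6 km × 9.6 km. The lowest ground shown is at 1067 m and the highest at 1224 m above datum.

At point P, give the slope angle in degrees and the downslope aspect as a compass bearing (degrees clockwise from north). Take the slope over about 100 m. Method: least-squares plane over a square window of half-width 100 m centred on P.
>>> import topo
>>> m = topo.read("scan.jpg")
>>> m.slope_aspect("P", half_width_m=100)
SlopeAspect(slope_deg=10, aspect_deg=299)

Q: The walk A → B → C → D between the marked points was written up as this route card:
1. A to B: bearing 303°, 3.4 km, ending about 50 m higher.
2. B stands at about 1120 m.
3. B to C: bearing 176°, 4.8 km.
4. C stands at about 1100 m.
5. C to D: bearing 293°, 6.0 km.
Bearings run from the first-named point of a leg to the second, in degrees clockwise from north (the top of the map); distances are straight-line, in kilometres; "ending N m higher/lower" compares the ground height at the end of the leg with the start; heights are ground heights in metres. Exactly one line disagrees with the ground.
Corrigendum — Line 1: it should read "ending about 50 m lower".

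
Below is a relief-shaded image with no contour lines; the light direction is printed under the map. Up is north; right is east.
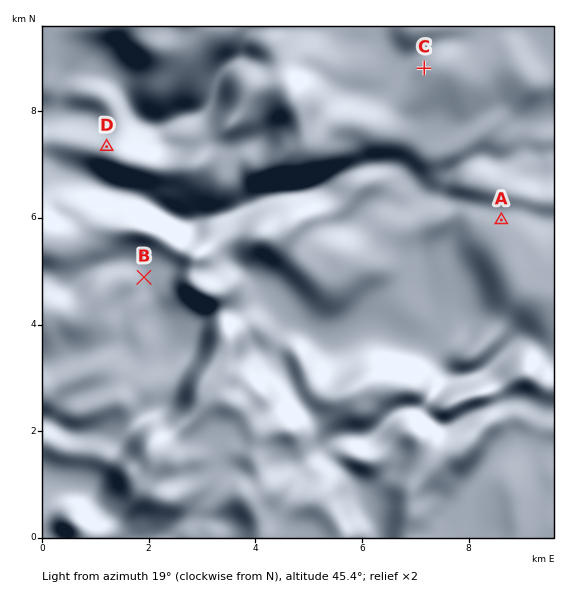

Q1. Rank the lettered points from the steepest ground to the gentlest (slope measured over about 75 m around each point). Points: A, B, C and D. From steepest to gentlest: D C A B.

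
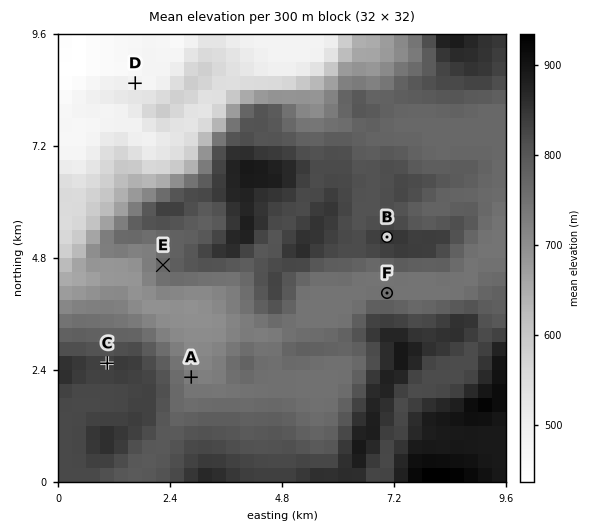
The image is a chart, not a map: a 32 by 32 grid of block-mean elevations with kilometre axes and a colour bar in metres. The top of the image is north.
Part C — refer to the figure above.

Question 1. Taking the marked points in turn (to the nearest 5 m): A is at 730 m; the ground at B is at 855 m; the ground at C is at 835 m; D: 485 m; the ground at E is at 765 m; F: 745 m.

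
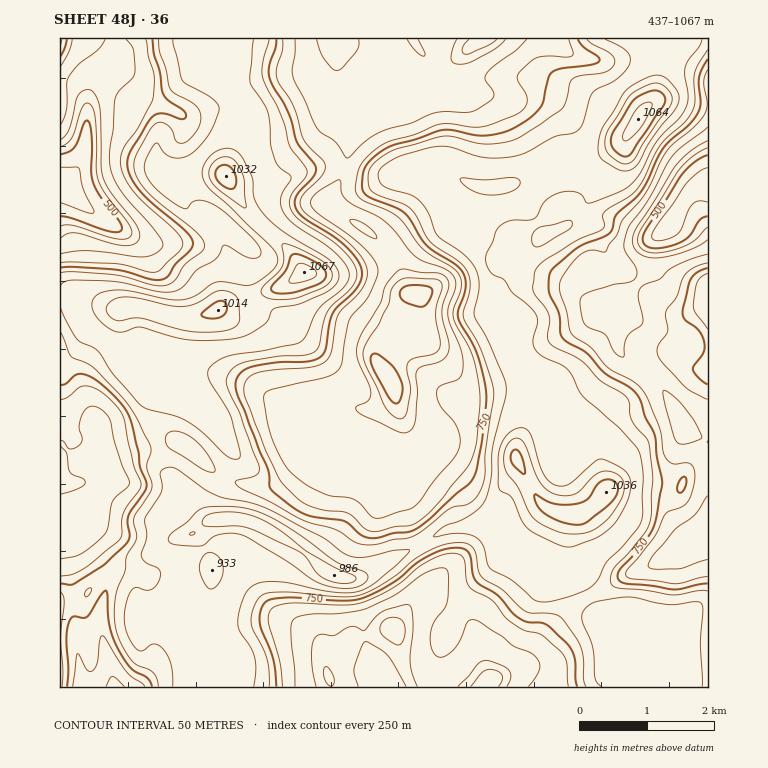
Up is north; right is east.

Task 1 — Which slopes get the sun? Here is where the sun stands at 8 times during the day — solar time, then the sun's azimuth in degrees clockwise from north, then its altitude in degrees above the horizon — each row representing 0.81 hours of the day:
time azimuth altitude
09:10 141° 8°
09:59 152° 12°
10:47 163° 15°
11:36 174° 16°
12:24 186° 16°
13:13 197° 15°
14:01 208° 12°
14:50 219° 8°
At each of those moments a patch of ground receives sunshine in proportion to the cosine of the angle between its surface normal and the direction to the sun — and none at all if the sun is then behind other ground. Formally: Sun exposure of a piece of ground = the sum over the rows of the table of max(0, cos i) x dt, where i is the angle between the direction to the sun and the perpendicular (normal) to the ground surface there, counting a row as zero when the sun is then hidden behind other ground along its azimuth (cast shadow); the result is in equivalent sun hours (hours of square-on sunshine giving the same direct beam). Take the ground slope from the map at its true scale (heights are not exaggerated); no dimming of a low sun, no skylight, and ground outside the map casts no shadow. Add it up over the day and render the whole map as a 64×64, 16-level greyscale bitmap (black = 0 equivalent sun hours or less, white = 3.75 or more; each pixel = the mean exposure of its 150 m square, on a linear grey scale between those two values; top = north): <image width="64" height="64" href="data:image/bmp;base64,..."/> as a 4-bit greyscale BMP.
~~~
<image width="64" height="64" href="data:image/bmp;base64,Qk12CAAAAAAAAHYAAAAoAAAAQAAAAEAAAAABAAQAAAAAAAAIAAATCwAAEwsAABAAAAAAAAAAAAAAABEREQAiIiIAMzMzAERERABVVVUAZmZmAHd3dwCIiIgAmZmZAKqqqgC7u7sAzMzMAN3d3QDu7u4A////AHeIdpy4ZmZmZmZlVlRGd2ZTWHaKuFM0VVZ4iHZmZmZmZoh4vtlmZmZmZlVVVWdmZUNnZniry4ZlVmVmZmZmZmVWd3rMuHZmZmZlRFVWdkVUM2ZmZ4vcl2Z3dmZmZmZmZVVmirl3ZmZmZlQ0VWd2VDIjVmZmeZd3d5mXZmZmZmZlZmaKlmZmZmVVQjRVaJh1QhJFZmZndniaqph2ZmZmZmZndoh2ZmZmZmUzNFZ5qZdkNFVmZmZnm8uqmGZmZmZmZniHd2ZmZmZmZlVVVniZqpqZdVVWZnnN3KmHZVVVVmZmeKhlVmZmZ3dmeIiZm7zcvNt1VVZnirvNyXVVVVVVVVZWmWVVVmZmiGZ6zv/////9y4VVZ5q7upmqhkMzMyERIyNIdEVVZmaIdnrf///////8p2VnreyodniIdBAAAAAAABNkNFVWZ4l2Z4mazv26rf/Jdmac24dmVnd3MAAAAAAAAEVFZmZmZmZmeJqpQQAmrf2XZniXdmZmZmeTAAAAACEAJFZ3dmUzRmeKqoIAACRY3/yod2ZmZmZmZ62CAAABRDEBE1eaqFNWibunIAAAASNr//+4ZmZ4iZmHespTM0RVRCEjVWnLmJmruVEBERAAAAJ878hmZ5q7vMqHraZVVVVVRGhlMSWu7ttyAAABEAAAABRnd2Zoq8zd3KeKqHZVZVVVVVVCEleIUgAAAAAAAAAAASNFZniruqmruHeJmGZmVlQhJVUxAAAAAAAAAAEAAAAAABNneJhTNHm5dmi7hmZVVCETVVMAAAAAAAAAEjMiEQAAEliIhBABSKp2Z5uGZlVUMjRVUxAAAAAAASM0RDRDIRIjWKlhAAEkV3Z2aIZmVVRGh2VCERJFQhEjNEREVEQyITRGqUEAERACRmU0ZmZVVWiFQyEmmoYyI0RERFVVVEQyJWenMiMyEAE1VCE1ZmVVZ0MhEmmHUyMzRFVVVVVUREM1ZmQ0REMxEkVTECRmZVZ4ZTI3qHVDMzNERVVVRERFVERTIjRFVEM0RFQzNWZlVneHZ6uXZTM0MzRVVUQyJFVVVUMBNVVVRFQyRVVVdmVWeIibuXZkM0VURVVDIhEkVVVVQxA1VVVVUyI0VVaGZmeZiJmHZlQzRndlQzMzETVmVVVEMjVVVVQzQzRVZ4dmesqHd2ZlQjRVZ2VEVVQRRmZlVURVVVVVQzVUNFZ4qZnNyGZmZlQyNFVmd3eIcxJFZVVWVVZmZVQzRDI0aJm6veyWZmZVVDVWZmZ3eIdSJFZVVVd2ZmZVVEMgAUV5mprNyWZmZVVWeJmZmZh2ZCJHdURVZ4dmZlVUMQACV5mJeruWZmZVZmec3u7v/adTI3dRATVoh2ZlRDMgACV5p1VqqXZmZmZmeJzv///+p1RXhjAANYmGZVMhERETRndkM3mYd3ZmeJqqqqqruqmHZ4dEQyNXqXZmUxAAEkRVVDNFmHeKqJrN3u7cqYh3d3Z4l1REV4q5dmZmQgAkVUM0RniXeKzMzdy7u7qZhmZ3d2ioZVVom7hmZmd1MjRVVFV5qnZ5qs7bl2eJlld3d3iZd5llVFd4dmZlVFVERVVWZmepZmZVVUIAACRVVpzcqb24iXQzRENFZVQyM0VVVVZlNGdmUxAAAAAAABNYz//+3uuHZDRDM0VVQyM0VmZlZkM0VlQxAAAAAAAAABE2vf/rzJiZq5ZVVlVDVlZmZmZlQ0REEAAAAAAAEiABIQA3mYZnd63u7JmGVEVmeHZmeGVVQhEAAAAAAAASI0QzETMREjNFabvN7ZZUV4mql3mXVDMhAAAAAAAAAAAUVCNFQAABESNHid/7dmVXmrzKqWQgAAAAEAAAAAAAE1VCN5gQABABE2ic7admd2Z4q97adjAAAAAQAAAAABRplCSrkgAAAAEleKuoZmZnd2Z4ve64cgAAAAAAAAAkaspTa8khAAAAE2eJqXZmZmeHZUVnd4ipIAABAAAAJnrupli8oxIQAAJGiay5dmZnd3dmQ0Z2i7qUERAAAAWZztl3q8tSNEEBJGi+78lmZ3iId2d2VovN26hDISESipvshmet6VRWh0NER83bl2Z4mau5d4mHZ6zsu4REM1iorLhmZ623VVaMt1QzaId2d4hlRWd2d3dmeLyruGZVZ4iZdmZmd1Q0VVaadDJGZmd3ZCEQEkZmZ3ebuqq7l3ZWZ2ZVVVQxATRVQyNVMRE1VmQyMzMzRVVWes/aqr3KuGVlQ0VCIyABNVUyETRCAAEiM0MyIjNFVVVpzcq7rO7YZmQiNEESIQJFVUISRUMQAAABEQAAATRVVVaJq73bzrhmZCEjQyIzM0VVQzRFQyEAAAAAAAABEjRFVDWMzf7LiHdlQiARJEVVVVREREREMhAAAAAAAAARIjVSElnMztqHh2VDIANWZVVVUzREREVEMQAAAAAAERIjRVMiNq26umeJZUQzaaqGZVUyI0REVVREMgABEjIzRERVVDISWZh2V6llREabuYZmVCEjRERFVVVVRERERVZlVVVEMgACNVRnh1VUVniHZmZUMjREQ0VVVVVERFVWd2VVQyIiAAAUVYd2VVVndmZmZmVVRUQzNFVWVDMiNFVEVUIQABIgADV5p3d2VnmGZmZmZndlVTM0VWVCNkABMyIiEAABNDISRYuod3ZWeIZmZmZmiGVkMzNFVTR4cgACMyERJYqXVVVViod3Zmd2ZmZmZmZ2VVQ0VVZUN4eIQAA0MzV6u5dmZmZo"/>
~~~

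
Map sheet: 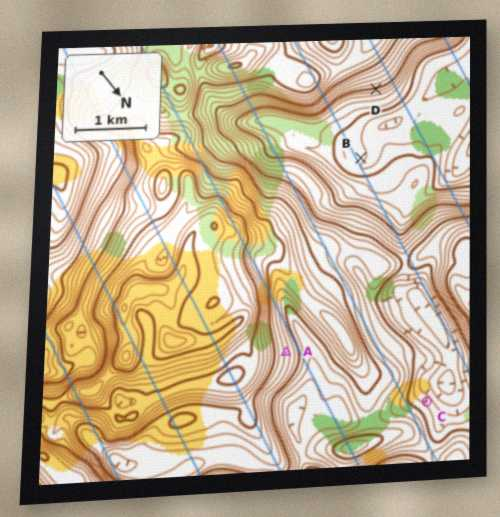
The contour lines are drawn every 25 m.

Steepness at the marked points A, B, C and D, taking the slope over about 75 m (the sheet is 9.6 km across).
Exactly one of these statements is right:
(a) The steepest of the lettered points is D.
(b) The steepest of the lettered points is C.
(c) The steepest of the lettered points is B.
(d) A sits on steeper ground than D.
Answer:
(a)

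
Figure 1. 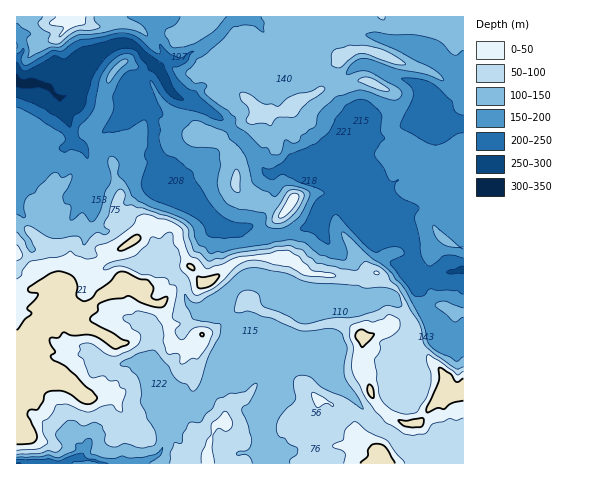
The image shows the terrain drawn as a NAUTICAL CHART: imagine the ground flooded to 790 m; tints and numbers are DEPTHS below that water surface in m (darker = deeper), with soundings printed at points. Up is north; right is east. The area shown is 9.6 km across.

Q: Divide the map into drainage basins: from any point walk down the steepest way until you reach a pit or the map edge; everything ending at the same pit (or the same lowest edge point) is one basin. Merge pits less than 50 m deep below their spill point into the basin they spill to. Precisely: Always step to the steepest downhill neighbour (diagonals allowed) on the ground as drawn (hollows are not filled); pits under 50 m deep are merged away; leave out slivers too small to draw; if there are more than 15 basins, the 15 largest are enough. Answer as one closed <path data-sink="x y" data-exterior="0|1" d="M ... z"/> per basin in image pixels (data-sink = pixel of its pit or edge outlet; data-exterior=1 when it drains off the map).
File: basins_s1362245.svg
<path data-sink="17 82" data-exterior="1" d="M350 16l-334 1 1 368 4 0 10-11 8 0 27 6 17 15 7 1 11-10 3-8 5-7 1-14 6-14 11 0 10-5 28 0 6 3-2-15-5-8-3-14 29-37 13 16 4 0 32-23 11-2 33 1 3-3 0-13-6-22 3-7-19-11-20-7-6-6-3-4 2-20-3-9-17-19 8-3 13-11 13-4 8-7 12 1 10-2 10-7 29-14-1-18 24-16-14-14 16-15z"/><path data-sink="18 463" data-exterior="1" d="M280 258l-30 0-11 2-32 23-4 0-13-16-29 37 3 14 5 8 2 15-6-3-28 0-10 5-11 0-6 14-1 14-5 7-3 8-11 10-7-1-17-15-27-6-8 0-10 11-4 0-1 78 304 1 3-12 4-4 9-3 12 1 9 5 17 1 8 6-1-9 4-8 11-17 5-3-12-5-11-11-7-12-10-28 1-28 7 0 17-8 16-14 4-9-6-13-23-20-20 4-45-3-19-13z"/><path data-sink="463 270" data-exterior="1" d="M382 16l-31 1-6 11-16 15 14 14-24 16 1 17-5 4-24 11-10 7-10 2-12-1-8 7-13 4-13 11-8 3 17 19 3 9-2 20 3 4 6 6 20 7 19 11-3 4 6 25 0 13-3 2 10 3 19 13 45 3 20-4 7 8 12 7 10 18-4 9-12 10 26-1 2 8 0 11 11 15 16 18 3 13 11 1 5-2 0-28-7-16-1-31 8-1 0-63-12-4-8-6 11-12 3-25 6-12 0-158-19-3-46-1-11-5z"/>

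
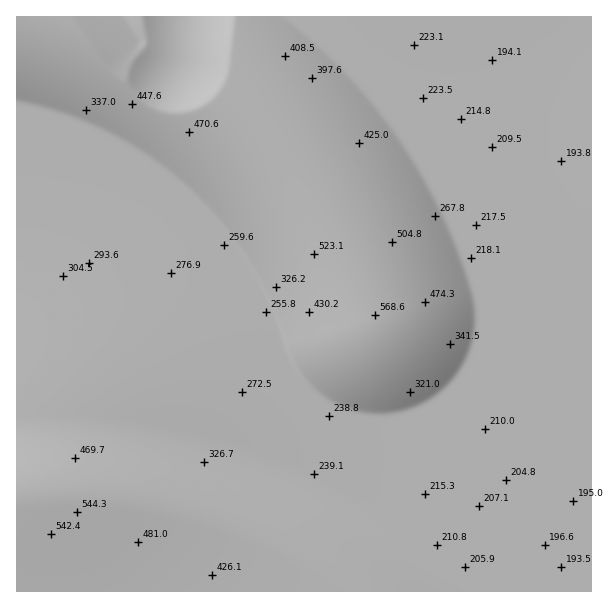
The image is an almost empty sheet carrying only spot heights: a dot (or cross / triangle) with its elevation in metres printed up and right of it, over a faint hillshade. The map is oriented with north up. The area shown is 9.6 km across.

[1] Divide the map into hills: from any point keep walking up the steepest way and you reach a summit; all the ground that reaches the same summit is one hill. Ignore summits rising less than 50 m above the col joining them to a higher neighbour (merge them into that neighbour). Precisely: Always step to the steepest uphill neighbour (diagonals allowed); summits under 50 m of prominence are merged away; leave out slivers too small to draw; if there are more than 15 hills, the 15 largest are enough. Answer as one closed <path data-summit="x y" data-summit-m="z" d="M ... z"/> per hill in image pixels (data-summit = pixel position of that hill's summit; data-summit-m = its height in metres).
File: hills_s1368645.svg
<path data-summit="375 315" data-summit-m="569" d="M591 16l-403 0-12 41-50 90 57 43 41 44 22 30 19 36 25 68 10 13 17 17 31 18 62 17 181 65z"/><path data-summit="17 501" data-summit-m="582" d="M116 144l-100 0 1 448 575-1-1-93-118-44-63-21-62-17-25-13-23-22-10-13-25-68-19-36-22-30-14-18-37-35-38-27z"/><path data-summit="66 17" data-summit-m="559" d="M186 16l-4 2-4 11-14 11-23 0-16-24-108 0-1 127 100 1 9 4 51-91z"/>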